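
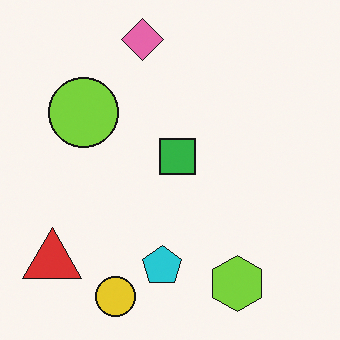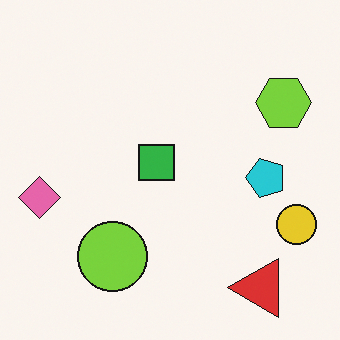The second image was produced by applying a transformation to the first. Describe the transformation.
Rotated 90° counter-clockwise.

The red triangle sits in the bottom-left of the first image and the bottom-right of the second — consistent with a whole-image 90° counter-clockwise rotation.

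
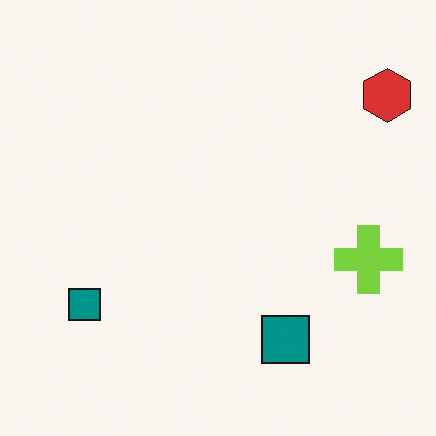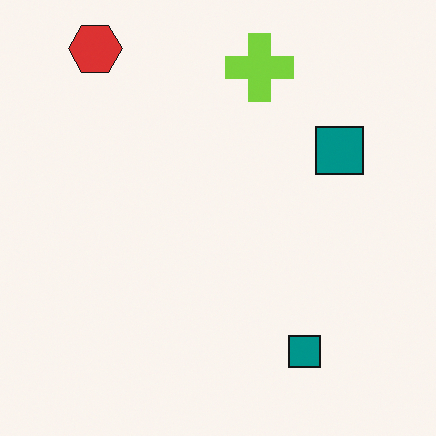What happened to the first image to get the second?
The transformation is: rotated 90° counter-clockwise.

The red hexagon sits in the top-right of the first image and the top-left of the second — consistent with a whole-image 90° counter-clockwise rotation.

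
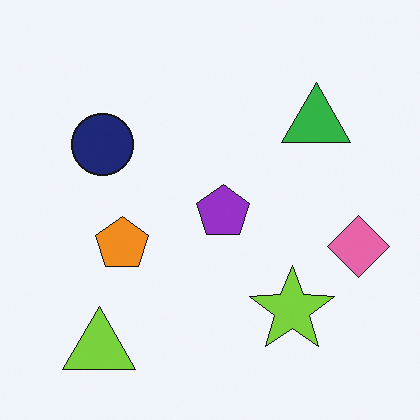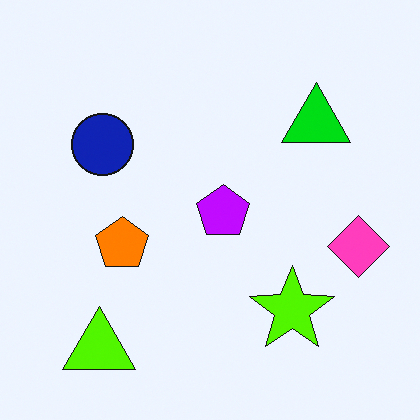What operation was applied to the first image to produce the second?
The image was made much more vivid (saturation change).

All colors are more vivid — a global saturation change.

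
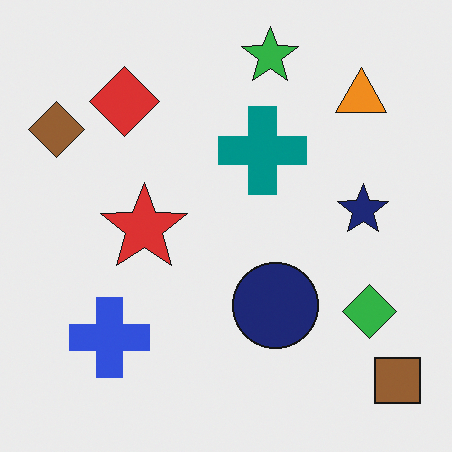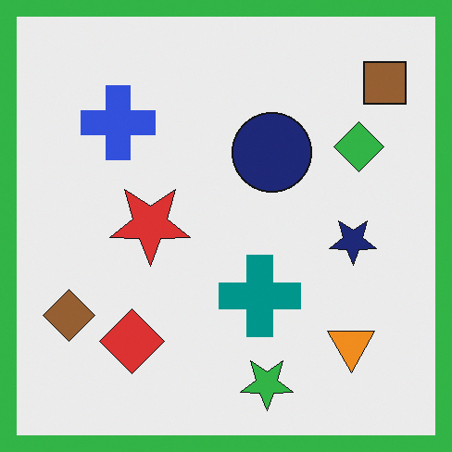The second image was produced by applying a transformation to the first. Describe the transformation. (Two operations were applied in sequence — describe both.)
Flipped vertically (top ↔ bottom), then framed with a green border.

The green star is in the top of the first image and the bottom of the second — shapes on opposite sides of the horizontal midline have swapped in a mirror flip. A solid green frame runs around the edge of the second image, with the content slightly shrunk inside it.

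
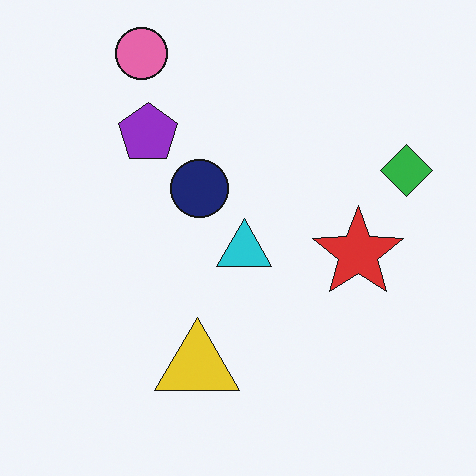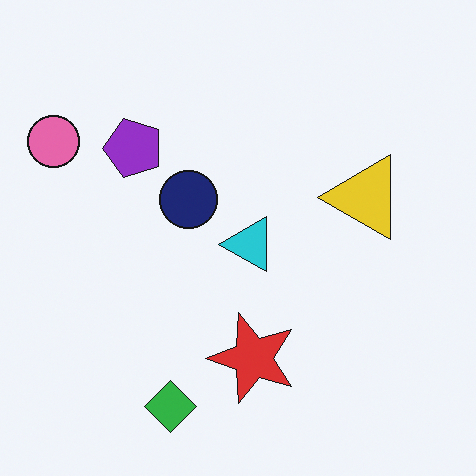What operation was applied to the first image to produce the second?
Transposed (reflected across the top-left ↔ bottom-right diagonal).

Shapes have swapped their row and column positions — what was in the top-right is now in the bottom-left — a diagonal reflection.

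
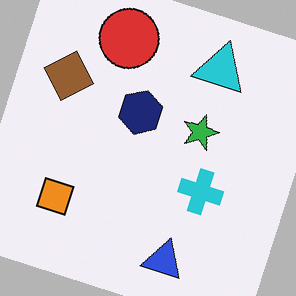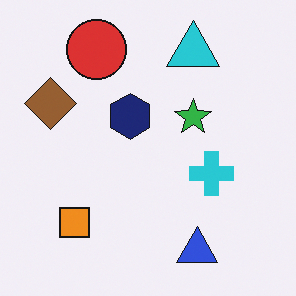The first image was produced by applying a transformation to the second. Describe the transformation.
It was rotated clockwise by a moderate amount.

Every shape is tilted by the same angle and the image corners show triangular fill wedges — a whole-image rotation by a non-right angle.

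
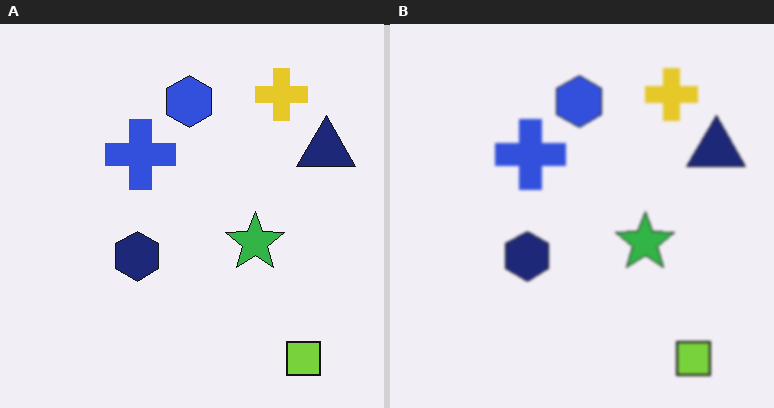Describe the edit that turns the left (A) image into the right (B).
The image was given a subtle gaussian blur.

Shape edges and outlines are uniformly softened across the whole image.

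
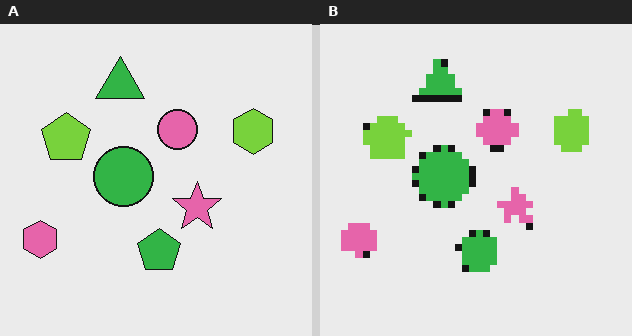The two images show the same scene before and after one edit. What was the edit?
The right (B) image is the left (A) pixelated into visible square blocks.

Shapes are reduced to large square blocks; fine edges and outlines are lost — a downscale-then-upscale (mosaic) effect.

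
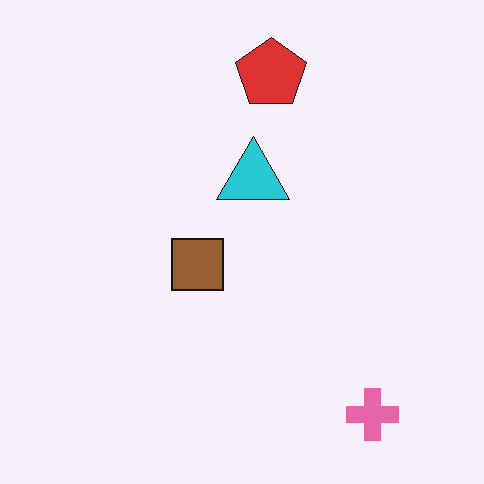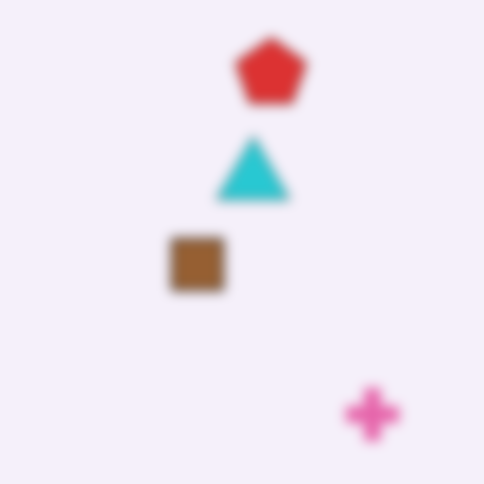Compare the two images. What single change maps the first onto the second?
Strongly gaussian-blurred.

Shape edges and outlines are uniformly softened across the whole image.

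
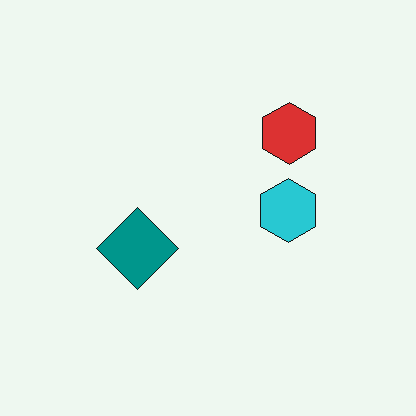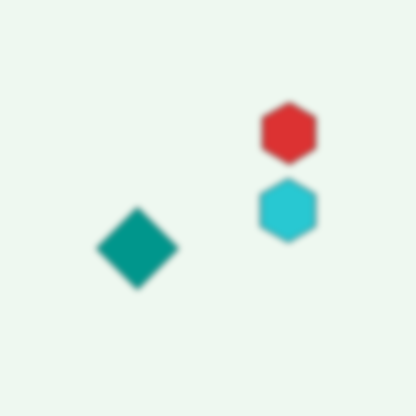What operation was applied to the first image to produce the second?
This is the original image moderately blurred.

Shape edges and outlines are uniformly softened across the whole image.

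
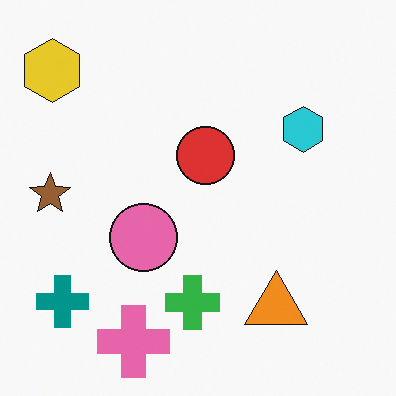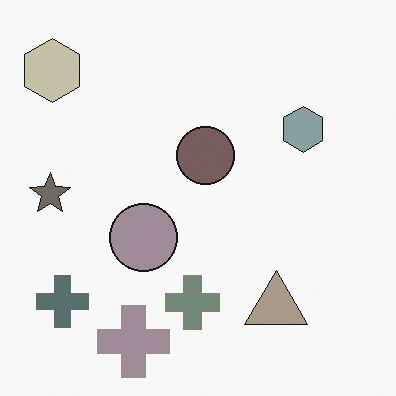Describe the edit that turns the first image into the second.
This is the original image made much more muted (saturation change).

All colors are more muted and greyish — a global saturation change.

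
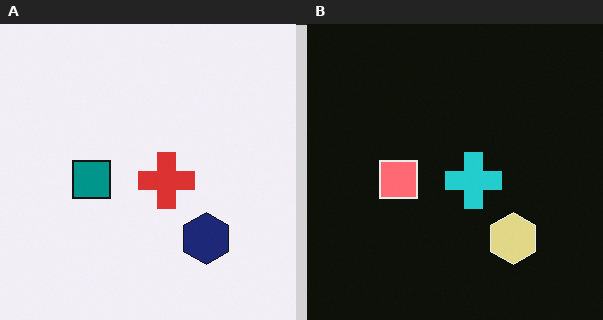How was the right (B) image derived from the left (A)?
This is the original image color-inverted (negative).

The light background has become dark and every shape's color is its complement — a photographic negative.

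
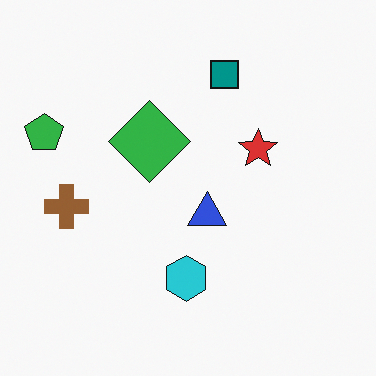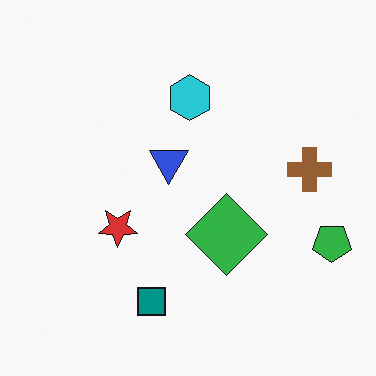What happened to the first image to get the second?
Rotated 180°.

The green pentagon sits in the left of the first image and the right of the second — consistent with a whole-image 180° rotation.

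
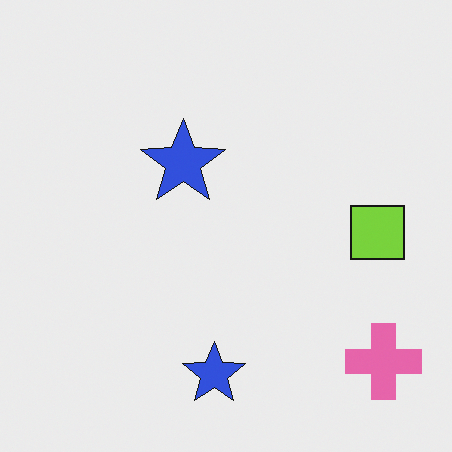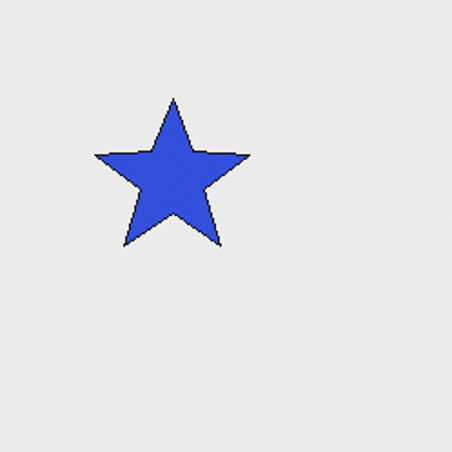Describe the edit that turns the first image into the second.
The second image is the first cropped tightly and scaled back up.

The visible shapes are larger and the field of view is narrower; shapes near the original edges may be partly or wholly outside the frame — a crop-and-rescale.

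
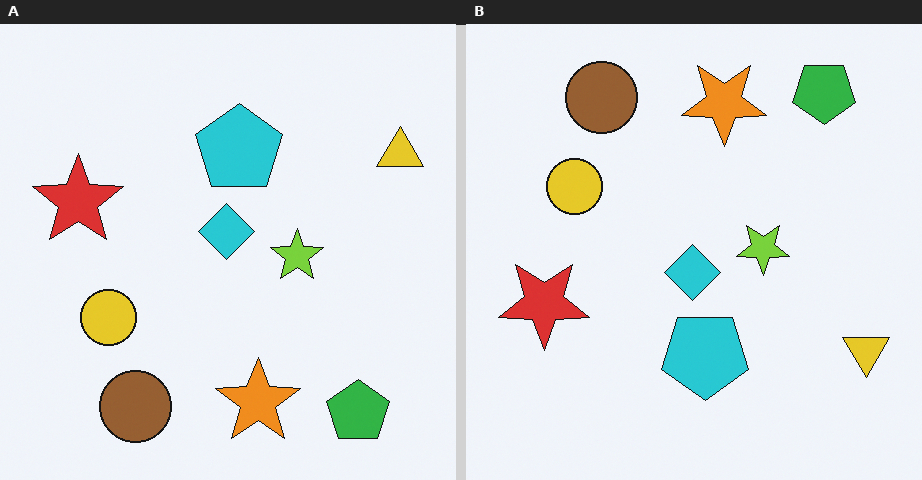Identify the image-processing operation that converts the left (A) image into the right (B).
The right (B) image is the left (A) flipped vertically (top ↔ bottom).

The green pentagon is in the bottom-right of the left (A) image and the top-right of the right (B) — shapes on opposite sides of the horizontal midline have swapped in a mirror flip.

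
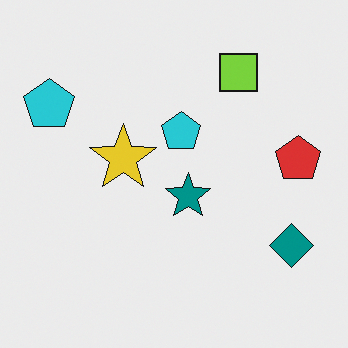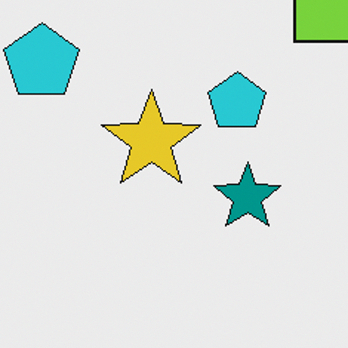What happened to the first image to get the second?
The transformation is: cropped to a modestly smaller region and rescaled.

The visible shapes are larger and the field of view is narrower; shapes near the original edges may be partly or wholly outside the frame — a crop-and-rescale.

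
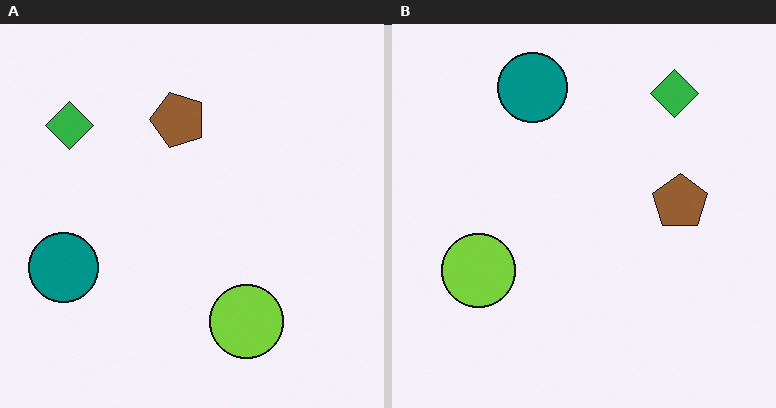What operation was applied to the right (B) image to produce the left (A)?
The left (A) image is the right (B) rotated 90° counter-clockwise.

The green diamond sits in the top-right of the right (B) image and the top-left of the left (A) — consistent with a whole-image 90° counter-clockwise rotation.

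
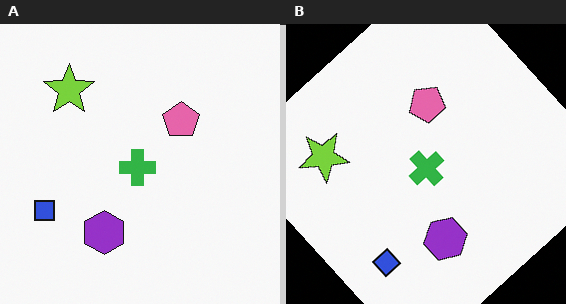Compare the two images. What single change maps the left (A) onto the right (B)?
It was rotated counter-clockwise by a large amount — several tens of degrees.

Every shape is tilted by the same angle and the image corners show triangular fill wedges — a whole-image rotation by a non-right angle.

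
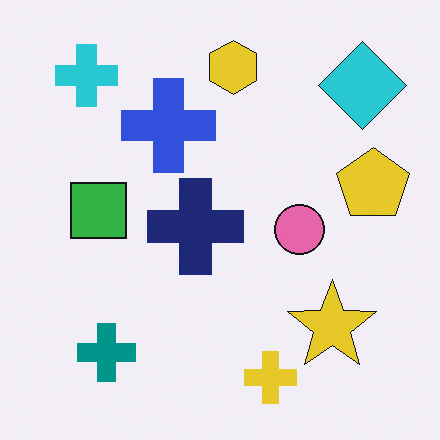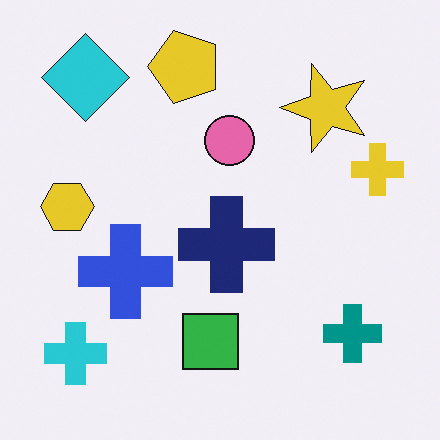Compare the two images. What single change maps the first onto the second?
Rotated 90° counter-clockwise.

The cyan cross sits in the top-left of the first image and the bottom-left of the second — consistent with a whole-image 90° counter-clockwise rotation.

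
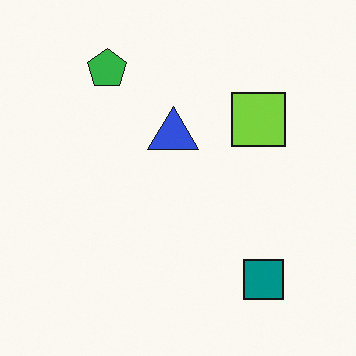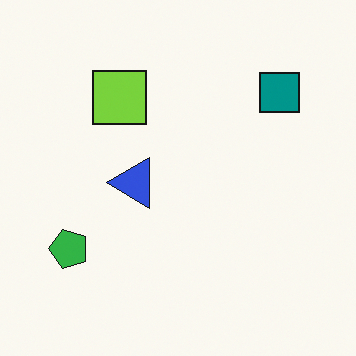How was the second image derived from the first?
This is the original image rotated 90° counter-clockwise.

The teal square sits in the bottom-right of the first image and the top-right of the second — consistent with a whole-image 90° counter-clockwise rotation.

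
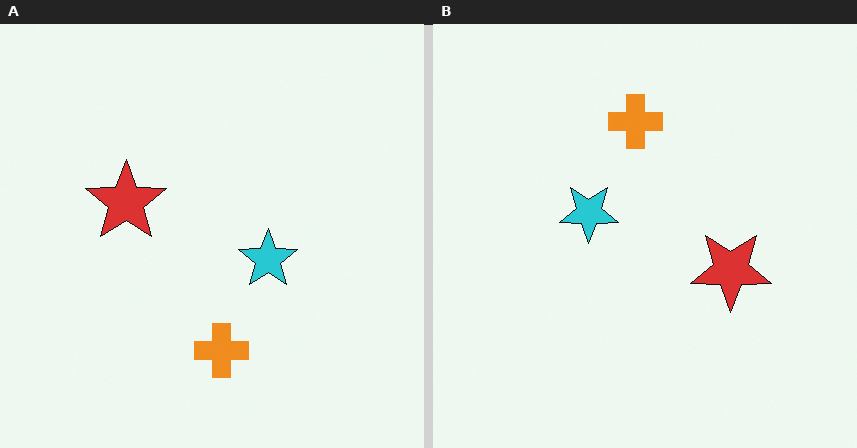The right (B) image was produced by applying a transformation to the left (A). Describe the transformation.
This is the original image rotated 180°.

The orange cross sits in the bottom of the left (A) image and the top of the right (B) — consistent with a whole-image 180° rotation.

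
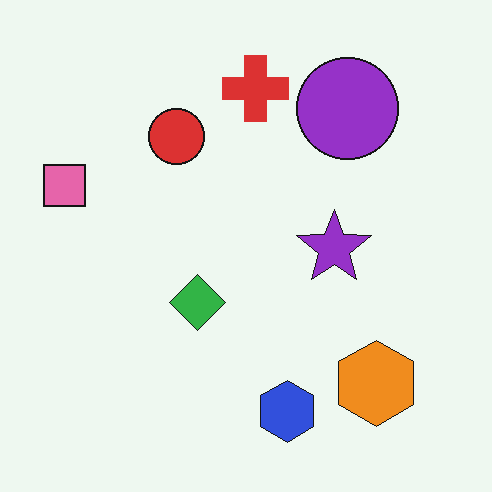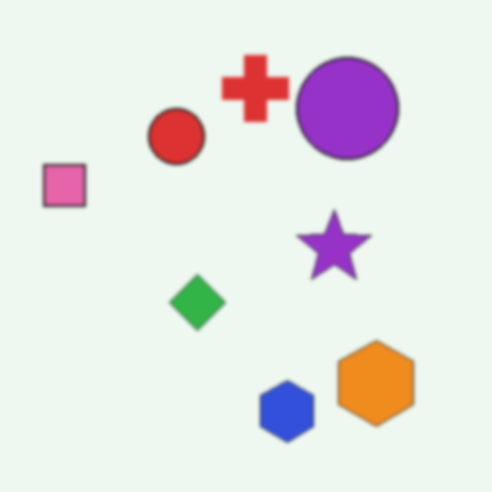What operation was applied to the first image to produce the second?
The second image is the first slightly softened.

Shape edges and outlines are uniformly softened across the whole image.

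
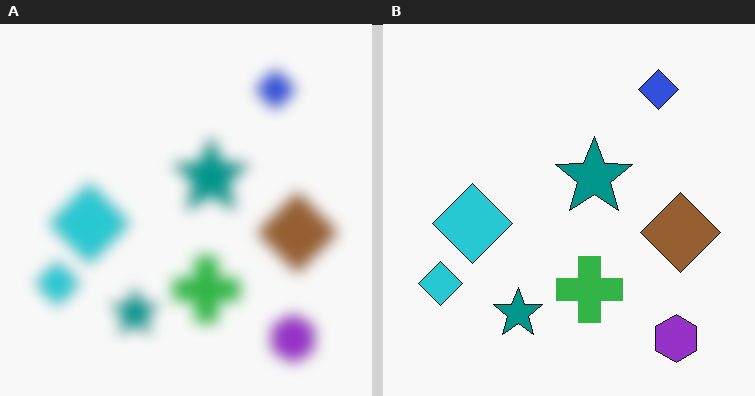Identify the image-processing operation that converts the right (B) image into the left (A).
The left (A) image is the right (B) heavily blurred.

Shape edges and outlines are uniformly softened across the whole image.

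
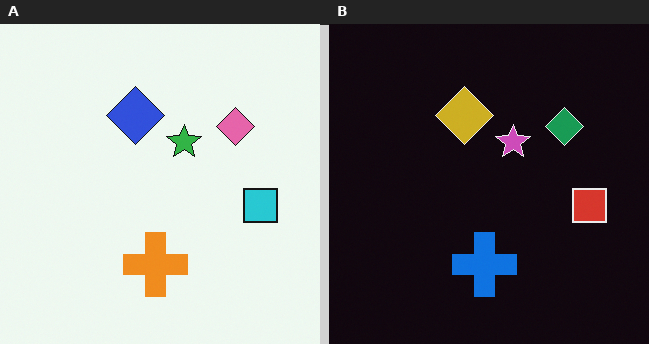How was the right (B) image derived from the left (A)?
The right (B) image is the left (A) color-inverted (negative).

The light background has become dark and every shape's color is its complement — a photographic negative.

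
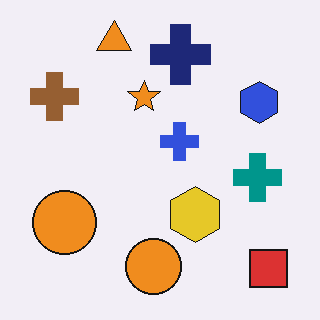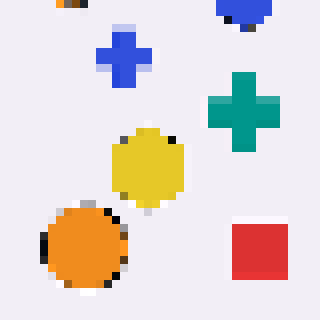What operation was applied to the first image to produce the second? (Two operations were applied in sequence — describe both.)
The image was cropped slightly and scaled back up, then pixelated into visible square blocks.

The visible shapes are larger and the field of view is narrower; shapes near the original edges may be partly or wholly outside the frame — a crop-and-rescale. Shapes are reduced to large square blocks; fine edges and outlines are lost — a downscale-then-upscale (mosaic) effect.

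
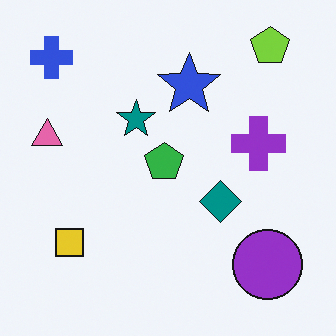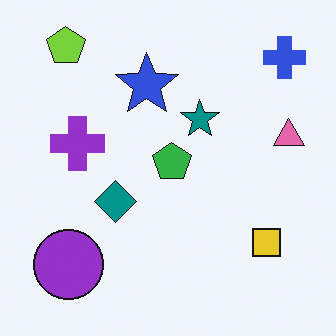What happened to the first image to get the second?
The second image is the first flipped horizontally (left ↔ right).

The pink triangle is in the left of the first image and the right of the second — shapes on opposite sides of the vertical midline have swapped in a mirror flip.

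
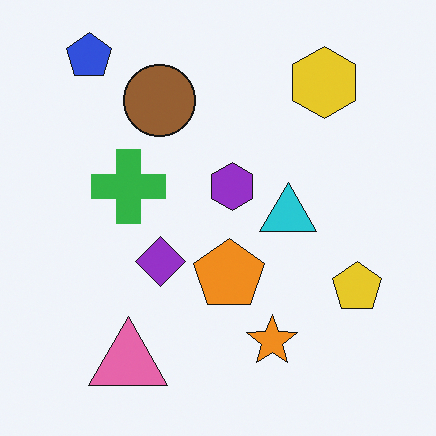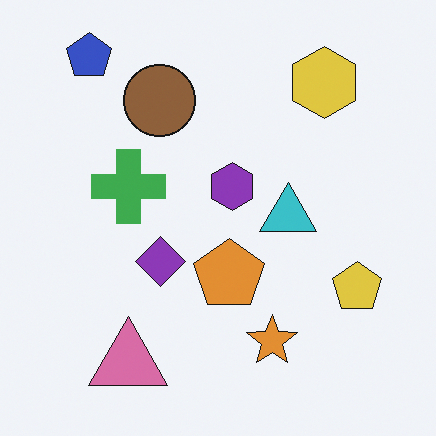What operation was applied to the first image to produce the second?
Slightly desaturated.

All colors are more muted and greyish — a global saturation change.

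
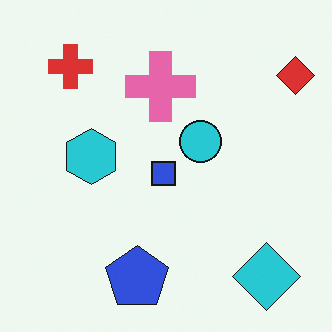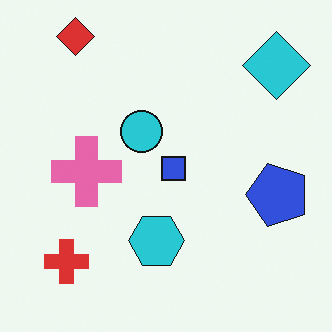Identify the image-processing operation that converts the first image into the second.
Rotated 90° counter-clockwise.

The red diamond sits in the top-right of the first image and the top-left of the second — consistent with a whole-image 90° counter-clockwise rotation.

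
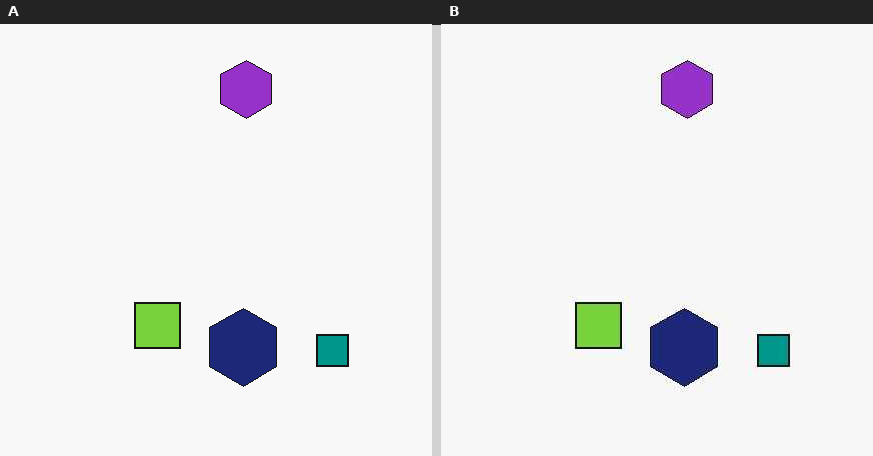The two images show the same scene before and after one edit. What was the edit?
The right (B) image is the left (A) given moderate JPEG compression.

Blocky 8×8 compression artifacts appear around shape edges and the flat background shows ringing — characteristic JPEG degradation.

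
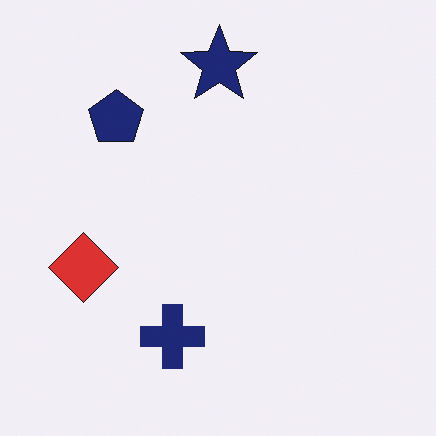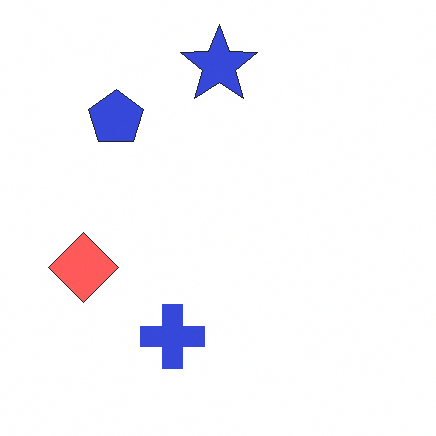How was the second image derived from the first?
This is the original image noticeably brightened.

Every pixel — background and shapes alike — is uniformly brightened.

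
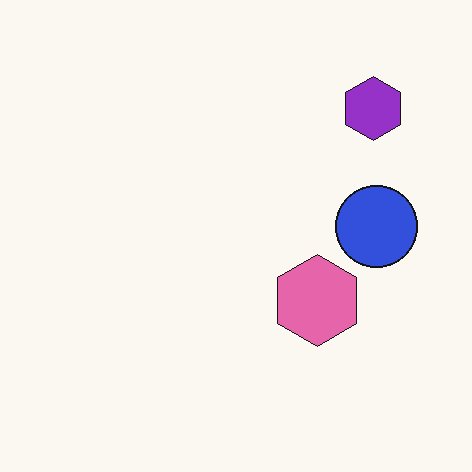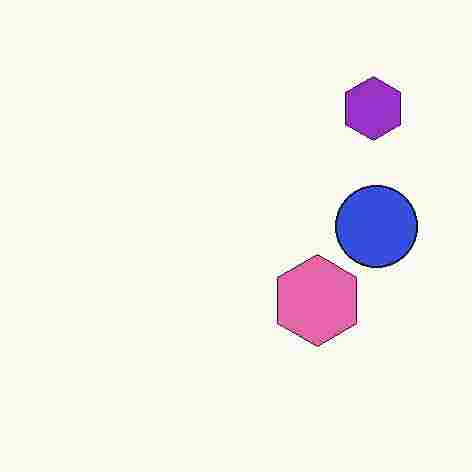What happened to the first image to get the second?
The transformation is: degraded with heavy JPEG compression.

Blocky 8×8 compression artifacts appear around shape edges and the flat background shows ringing — characteristic JPEG degradation.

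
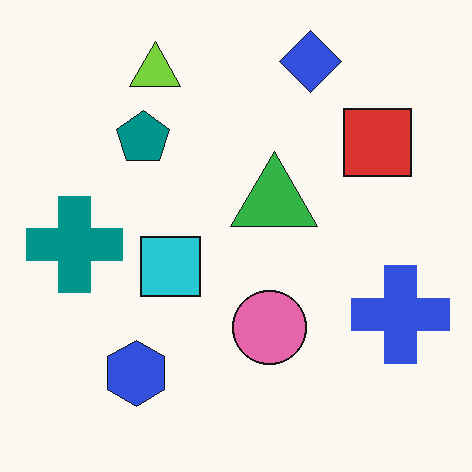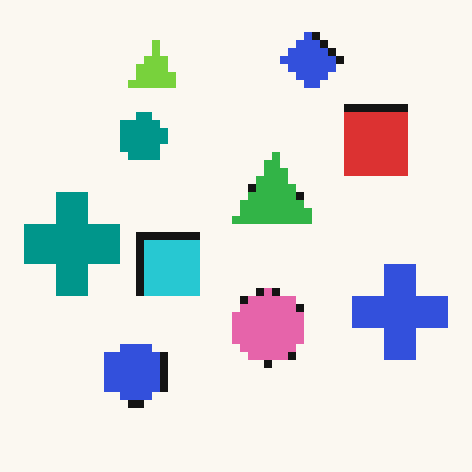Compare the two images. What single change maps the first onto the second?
Pixelated into visible square blocks.

Shapes are reduced to large square blocks; fine edges and outlines are lost — a downscale-then-upscale (mosaic) effect.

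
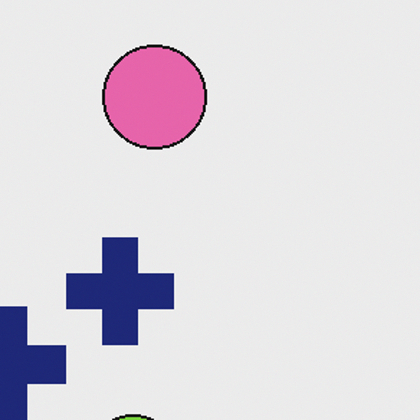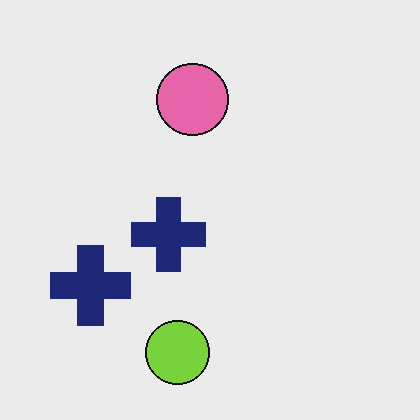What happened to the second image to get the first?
Cropped to a modestly smaller region and rescaled.

The visible shapes are larger and the field of view is narrower; shapes near the original edges may be partly or wholly outside the frame — a crop-and-rescale.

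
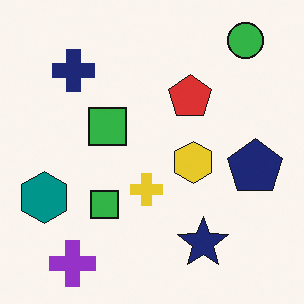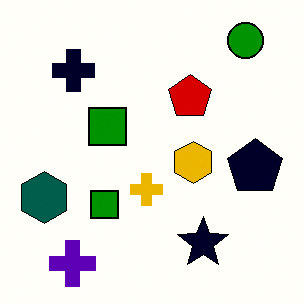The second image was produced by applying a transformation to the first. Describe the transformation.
The transformation is: given much higher contrast.

Tones are pushed away from mid-grey across the whole image — a global contrast change.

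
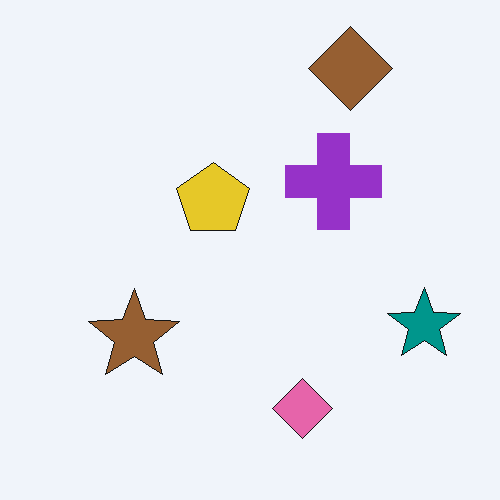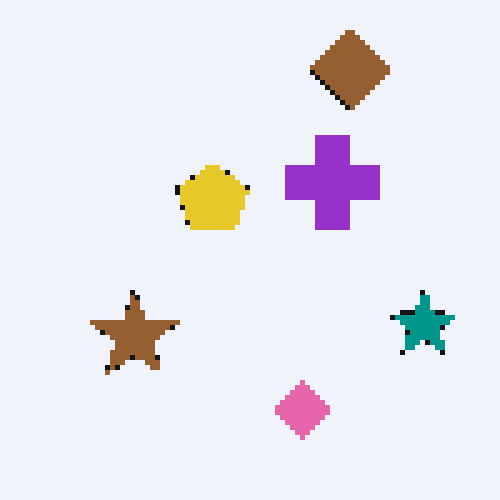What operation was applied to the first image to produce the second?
It was lightly pixelated (a mild mosaic effect).

Shapes are reduced to large square blocks; fine edges and outlines are lost — a downscale-then-upscale (mosaic) effect.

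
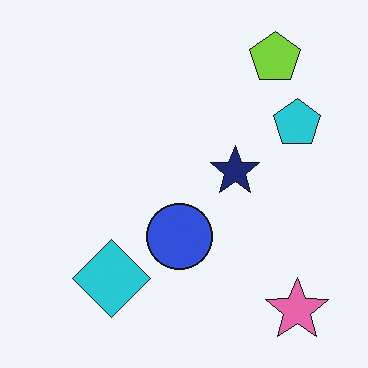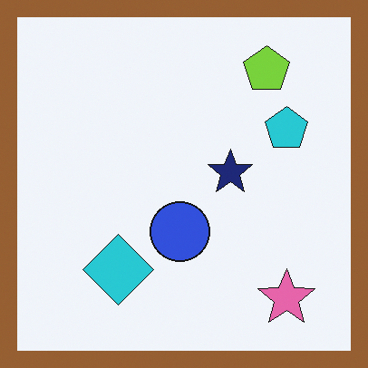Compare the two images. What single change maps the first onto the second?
The transformation is: framed with a brown border.

A solid brown frame runs around the edge of the second image, with the content slightly shrunk inside it.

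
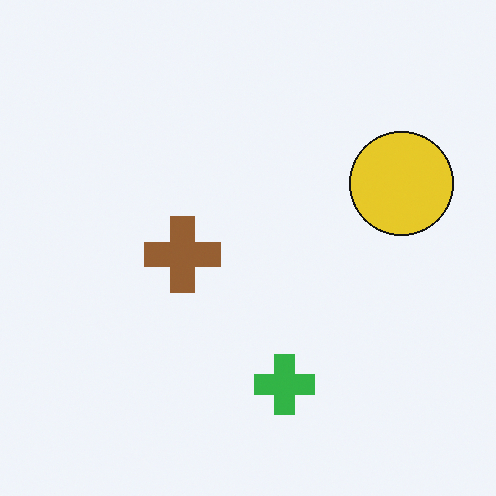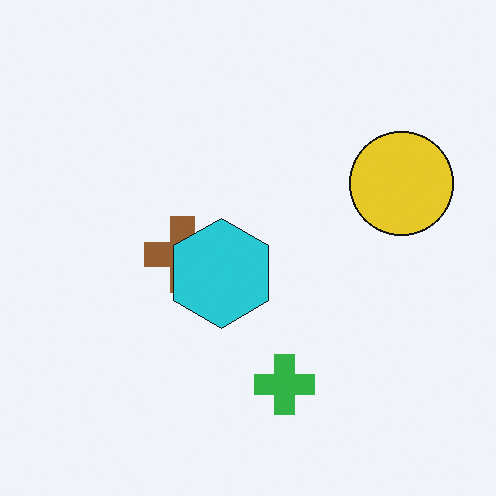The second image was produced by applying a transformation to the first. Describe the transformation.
This is the original image overlaid with an additional cyan hexagon.

A cyan hexagon appears in the second image that is absent from the first.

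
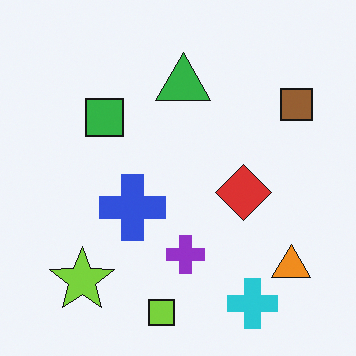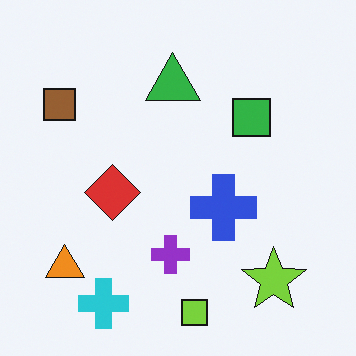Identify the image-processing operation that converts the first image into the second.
The transformation is: flipped horizontally (left ↔ right).

The brown square is in the top-right of the first image and the top-left of the second — shapes on opposite sides of the vertical midline have swapped in a mirror flip.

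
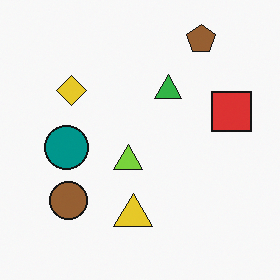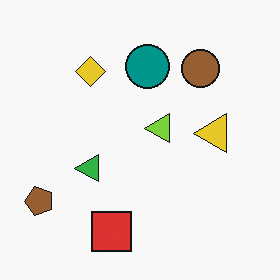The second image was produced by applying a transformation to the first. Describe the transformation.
The image was transposed (reflected across the top-left ↔ bottom-right diagonal).

Shapes have swapped their row and column positions — what was in the top-right is now in the bottom-left — a diagonal reflection.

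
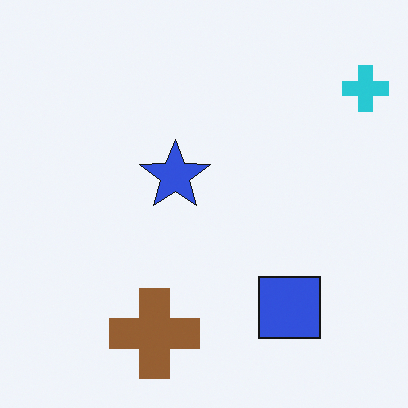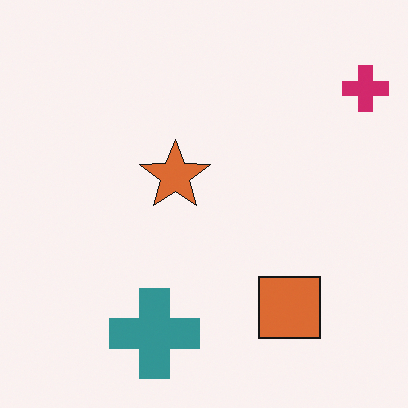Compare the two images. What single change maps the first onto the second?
The second image is the first hue-shifted noticeably.

Every shape's color has rotated by the same amount around the hue wheel — a uniform hue shift.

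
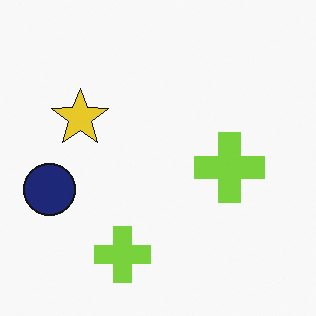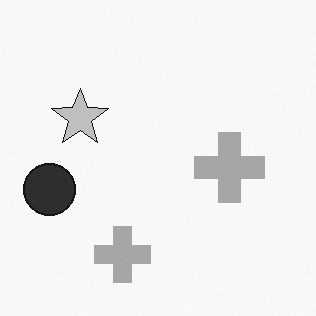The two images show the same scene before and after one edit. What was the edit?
This is the original image converted to grayscale.

All color is removed — every shape is now a shade of grey.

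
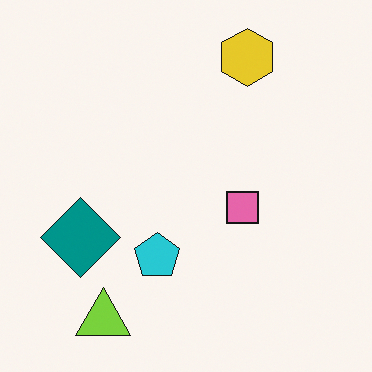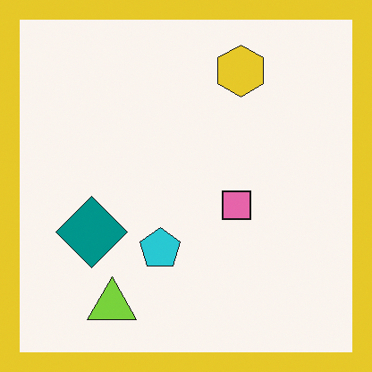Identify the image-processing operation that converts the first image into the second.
It was framed with a yellow border.

A solid yellow frame runs around the edge of the second image, with the content slightly shrunk inside it.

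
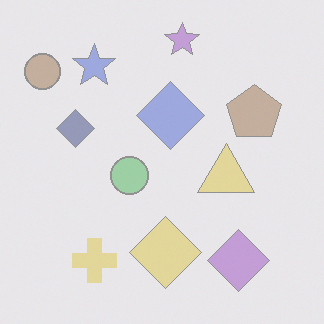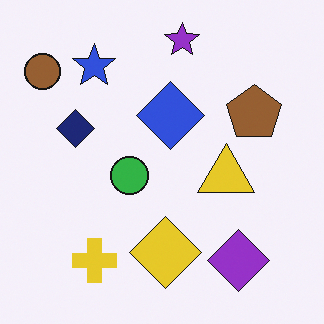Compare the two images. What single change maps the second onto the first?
The image was washed out (contrast reduced).

Tones are pushed toward mid-grey across the whole image — a global contrast change.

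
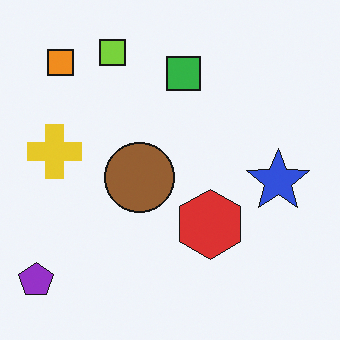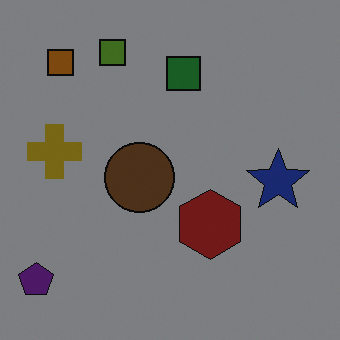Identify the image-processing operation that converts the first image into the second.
The transformation is: noticeably darkened.

Every pixel — background and shapes alike — is uniformly darkened.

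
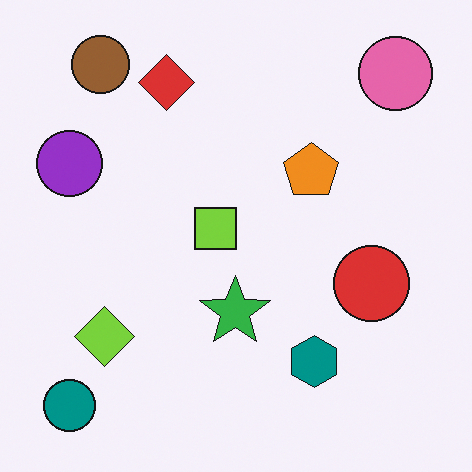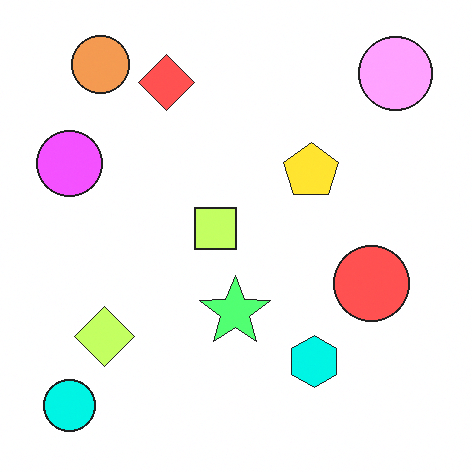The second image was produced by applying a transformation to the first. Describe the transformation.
The transformation is: noticeably brightened.

Every pixel — background and shapes alike — is uniformly brightened.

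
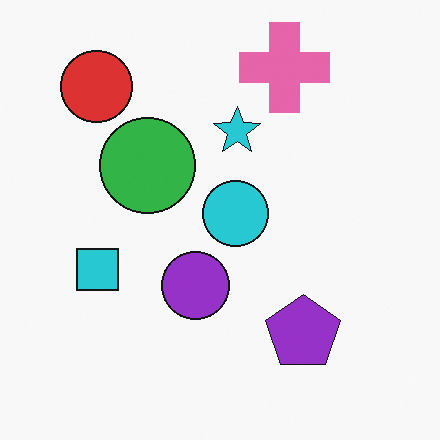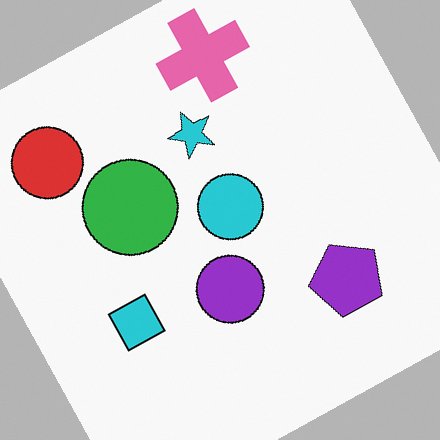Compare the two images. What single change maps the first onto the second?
The image was rotated counter-clockwise by a moderate amount.

Every shape is tilted by the same angle and the image corners show triangular fill wedges — a whole-image rotation by a non-right angle.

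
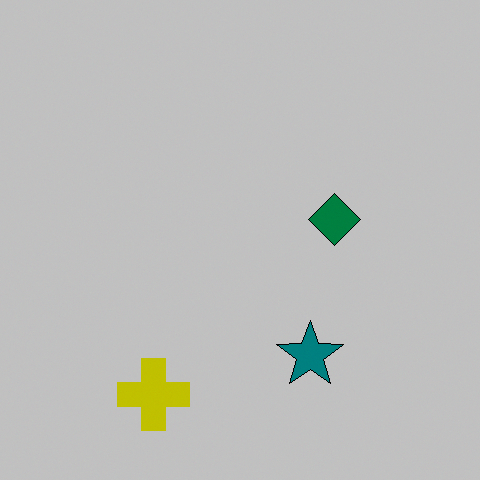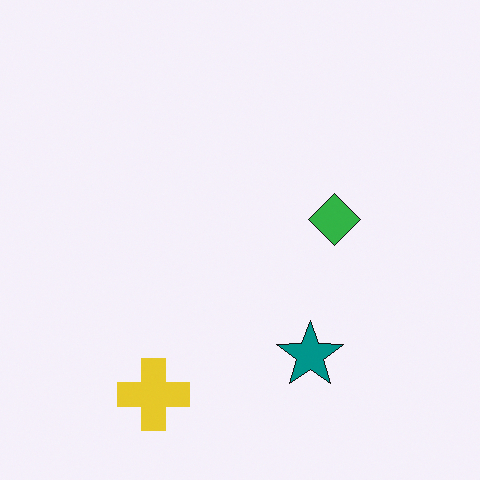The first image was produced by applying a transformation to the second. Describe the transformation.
The image was aggressively posterized.

Each flat color has snapped to a coarser quantized level — most visibly, the near-white background has dropped to a flat grey.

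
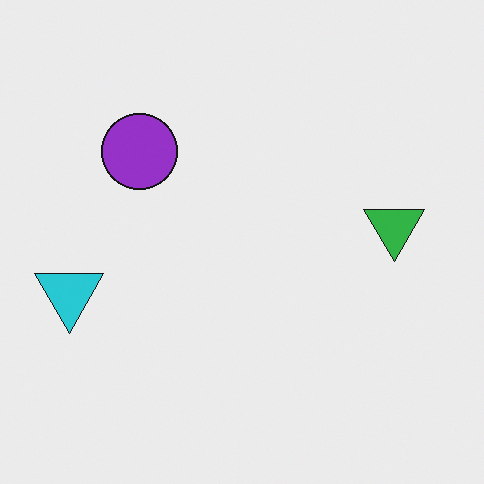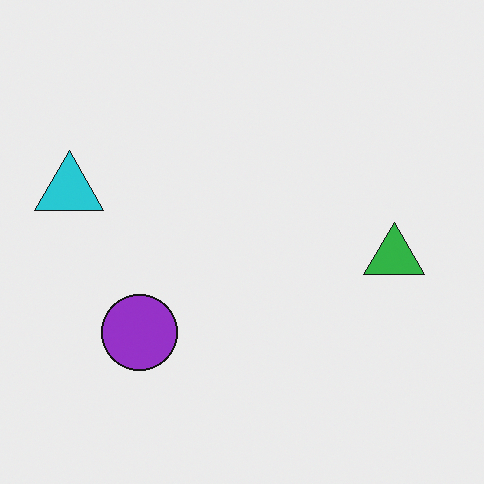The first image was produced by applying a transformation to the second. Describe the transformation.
The transformation is: flipped vertically (top ↔ bottom).

The purple circle is in the bottom-left of the second image and the top-left of the first — shapes on opposite sides of the horizontal midline have swapped in a mirror flip.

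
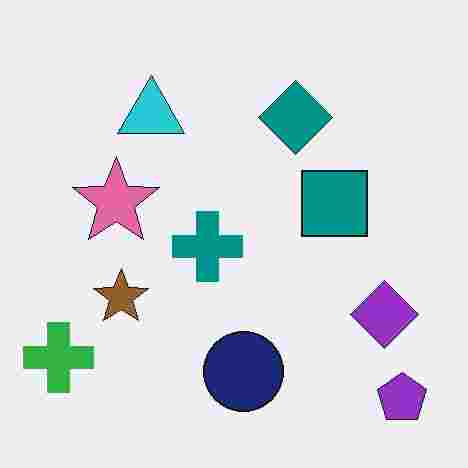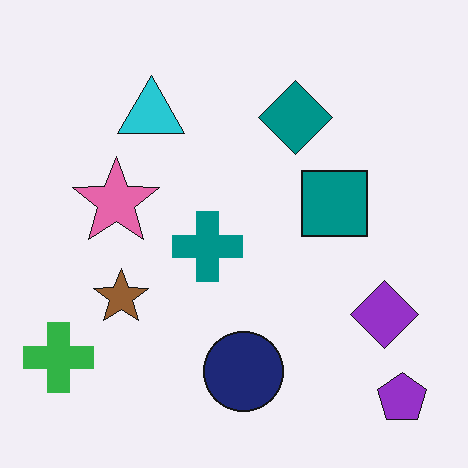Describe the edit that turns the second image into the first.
This is the original image degraded with heavy JPEG compression.

Blocky 8×8 compression artifacts appear around shape edges and the flat background shows ringing — characteristic JPEG degradation.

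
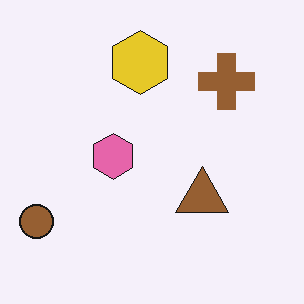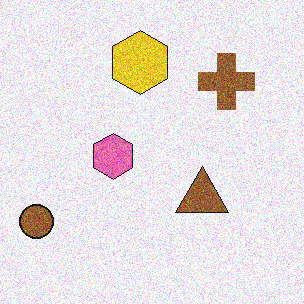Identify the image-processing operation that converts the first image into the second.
Degraded with a thick layer of grain.

Random speckle covers the whole image, including the flat background.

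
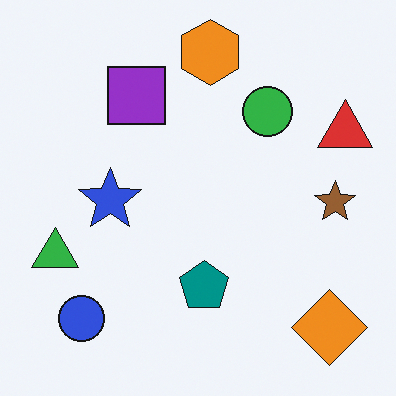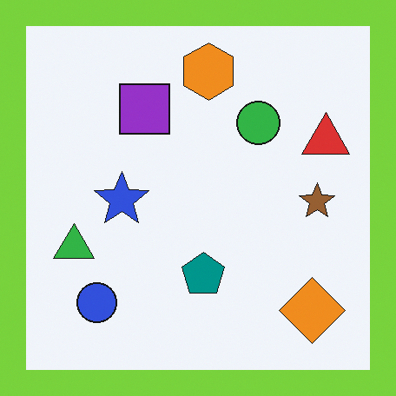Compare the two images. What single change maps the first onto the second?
The image was framed with a lime border.

A solid lime frame runs around the edge of the second image, with the content slightly shrunk inside it.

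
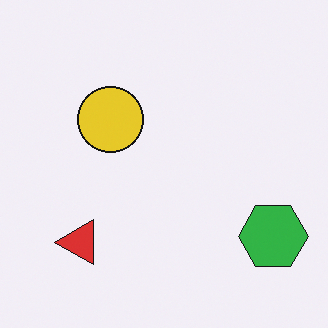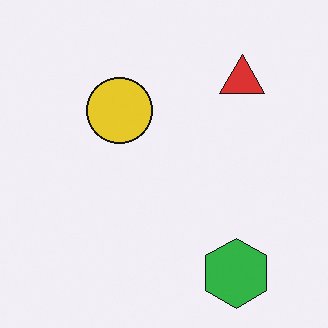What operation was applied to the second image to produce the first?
It was transposed (reflected across the top-left ↔ bottom-right diagonal).

Shapes have swapped their row and column positions — what was in the top-right is now in the bottom-left — a diagonal reflection.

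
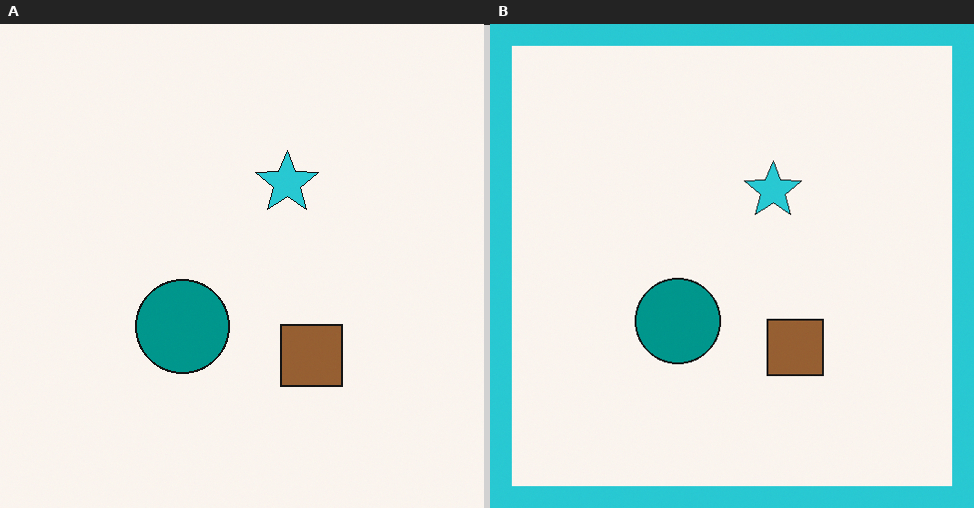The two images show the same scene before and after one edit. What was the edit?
Framed with a cyan border.

A solid cyan frame runs around the edge of the right (B) image, with the content slightly shrunk inside it.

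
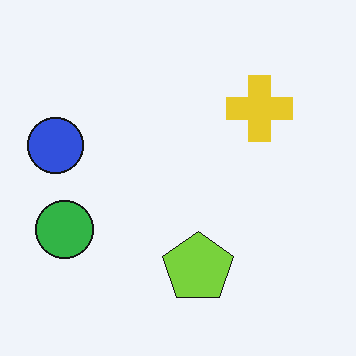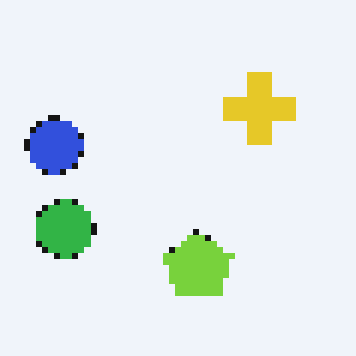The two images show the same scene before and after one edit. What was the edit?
The image was moderately pixelated.

Shapes are reduced to large square blocks; fine edges and outlines are lost — a downscale-then-upscale (mosaic) effect.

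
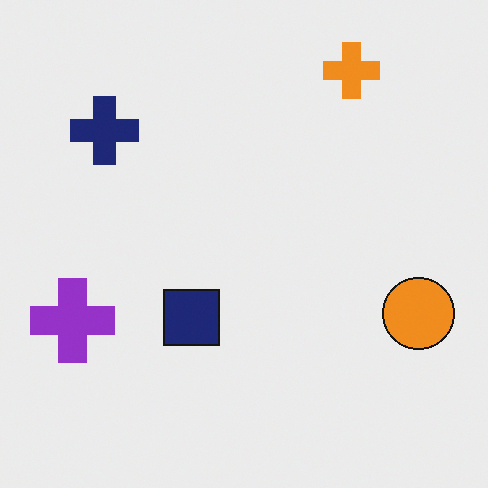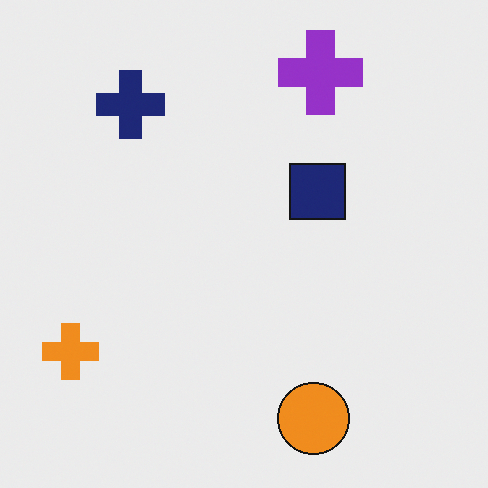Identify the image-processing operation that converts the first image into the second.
The image was transposed (reflected across the top-left ↔ bottom-right diagonal).

Shapes have swapped their row and column positions — what was in the top-right is now in the bottom-left — a diagonal reflection.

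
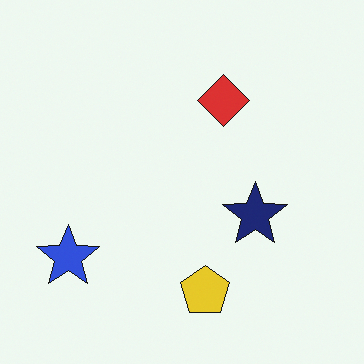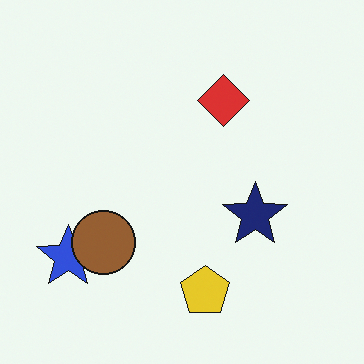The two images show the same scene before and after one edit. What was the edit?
This is the original image overlaid with an additional brown circle.

A brown circle appears in the second image that is absent from the first.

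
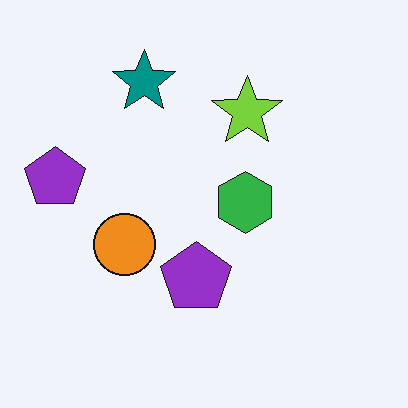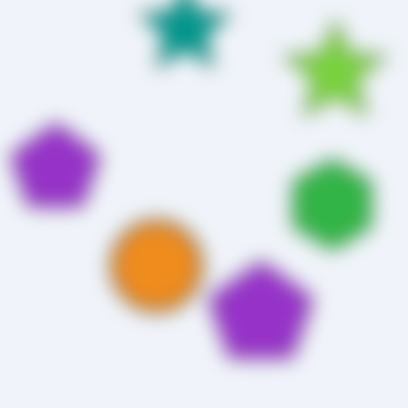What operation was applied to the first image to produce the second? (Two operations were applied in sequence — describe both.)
This is the original image strongly gaussian-blurred, then cropped to a modestly smaller region and rescaled.

Shape edges and outlines are uniformly softened across the whole image. The visible shapes are larger and the field of view is narrower; shapes near the original edges may be partly or wholly outside the frame — a crop-and-rescale.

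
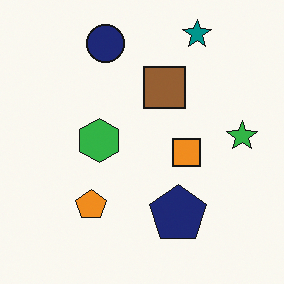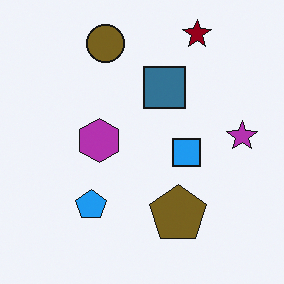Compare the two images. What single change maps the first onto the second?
The second image is the first hue-shifted through roughly half the color wheel.

Every shape's color has rotated by the same amount around the hue wheel — a uniform hue shift.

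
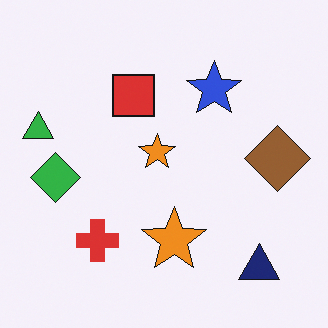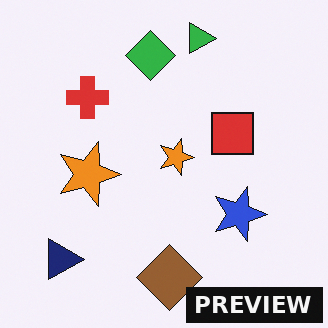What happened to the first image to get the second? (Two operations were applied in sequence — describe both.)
The second image is the first rotated 90° clockwise, then watermarked with the text "PREVIEW" in the lower-right corner.

The navy triangle sits in the bottom-right of the first image and the bottom-left of the second — consistent with a whole-image 90° clockwise rotation. A dark label reading "PREVIEW" appears in the lower-right corner.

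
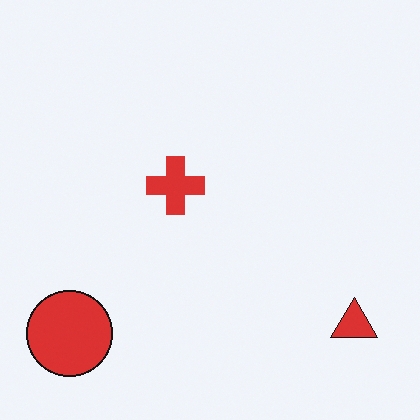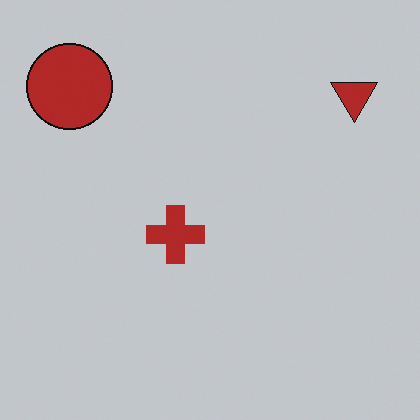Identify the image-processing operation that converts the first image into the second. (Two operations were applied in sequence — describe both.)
It was flipped vertically (top ↔ bottom), then darkened a little.

The red circle is in the bottom-left of the first image and the top-left of the second — shapes on opposite sides of the horizontal midline have swapped in a mirror flip. Every pixel — background and shapes alike — is uniformly darkened.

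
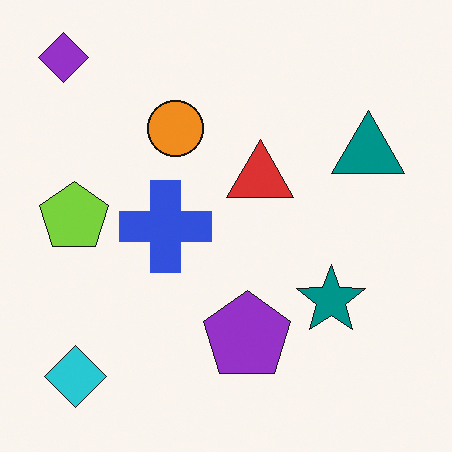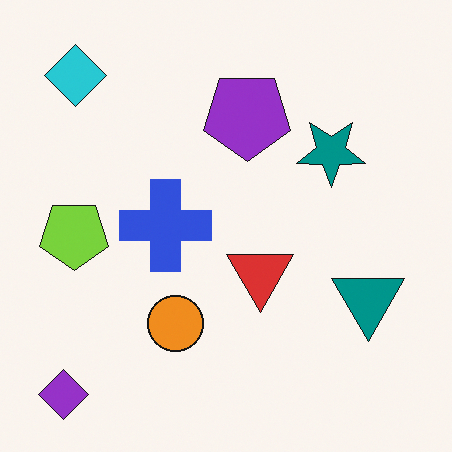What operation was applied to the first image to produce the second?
The transformation is: flipped vertically (top ↔ bottom).

The purple diamond is in the top-left of the first image and the bottom-left of the second — shapes on opposite sides of the horizontal midline have swapped in a mirror flip.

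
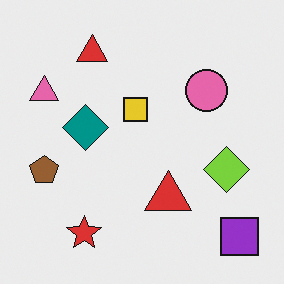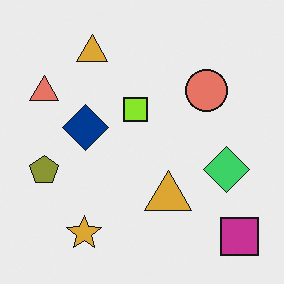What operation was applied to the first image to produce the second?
It was hue-shifted by a small amount.

Every shape's color has rotated by the same amount around the hue wheel — a uniform hue shift.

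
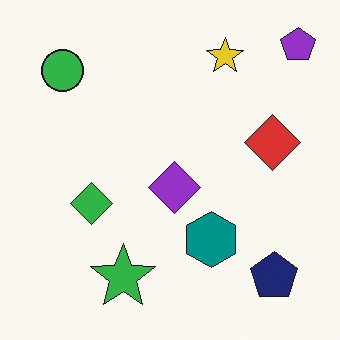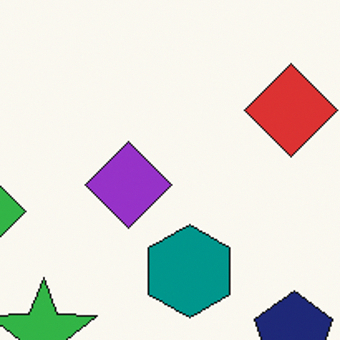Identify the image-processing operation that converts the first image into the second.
The image was cropped tightly and scaled back up.

The visible shapes are larger and the field of view is narrower; shapes near the original edges may be partly or wholly outside the frame — a crop-and-rescale.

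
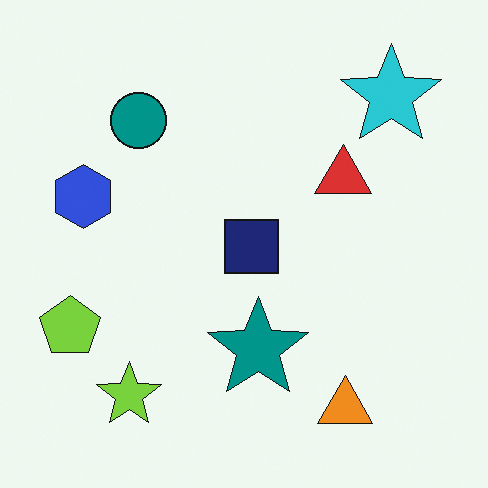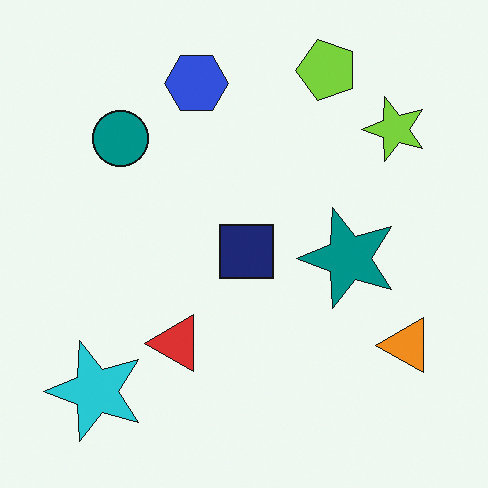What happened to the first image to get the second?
The image was transposed (reflected across the top-left ↔ bottom-right diagonal).

Shapes have swapped their row and column positions — what was in the top-right is now in the bottom-left — a diagonal reflection.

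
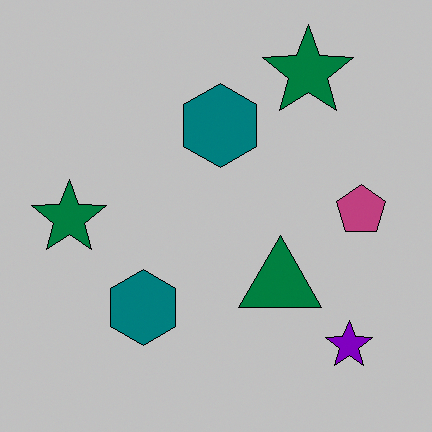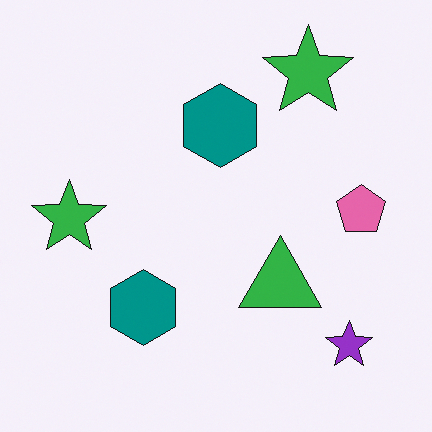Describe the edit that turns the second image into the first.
The transformation is: aggressively posterized.

Each flat color has snapped to a coarser quantized level — most visibly, the near-white background has dropped to a flat grey.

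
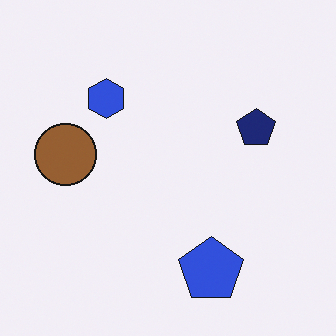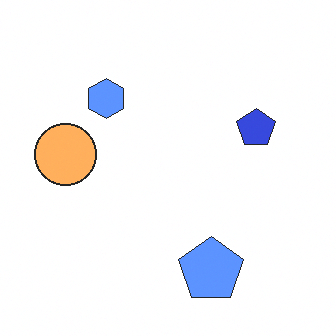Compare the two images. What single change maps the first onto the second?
The transformation is: noticeably brightened.

Every pixel — background and shapes alike — is uniformly brightened.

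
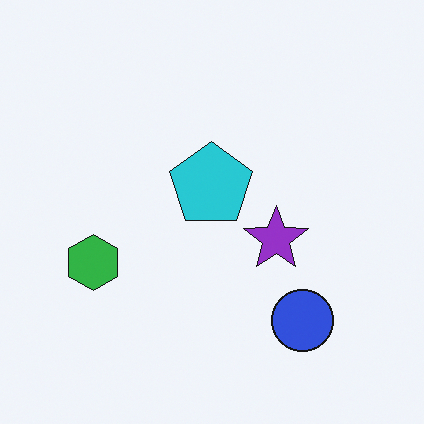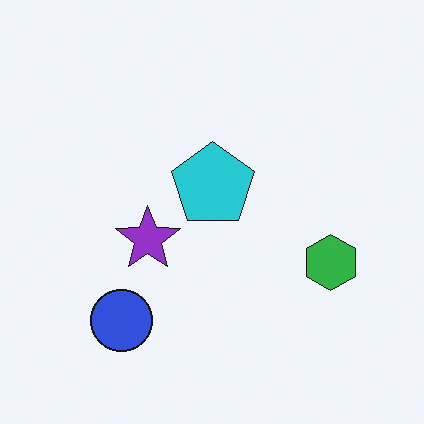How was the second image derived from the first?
It was flipped horizontally (left ↔ right).

The green hexagon is in the left of the first image and the right of the second — shapes on opposite sides of the vertical midline have swapped in a mirror flip.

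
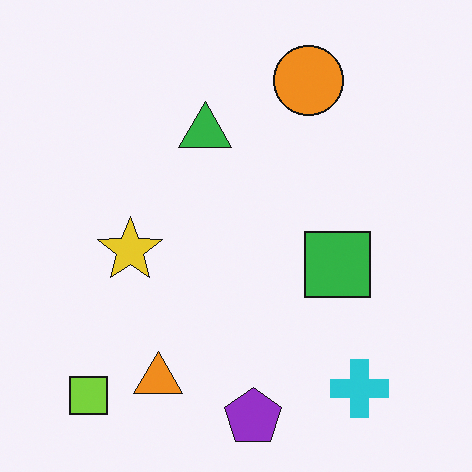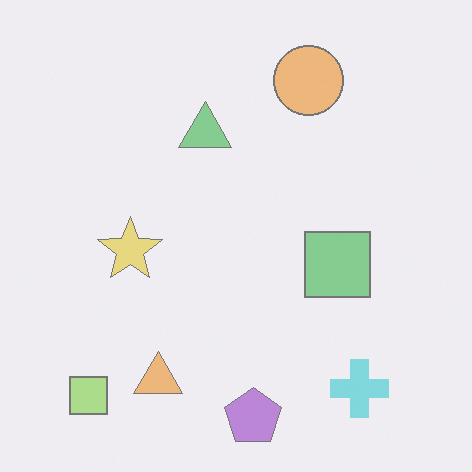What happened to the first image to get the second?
This is the original image washed out (contrast reduced).

Tones are pushed toward mid-grey across the whole image — a global contrast change.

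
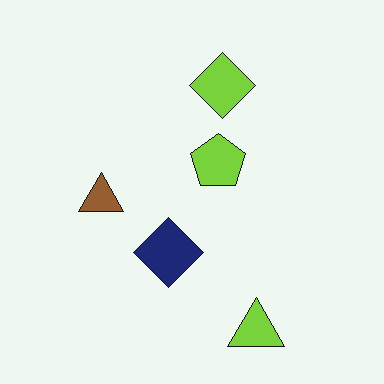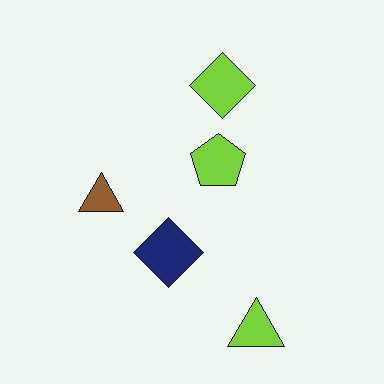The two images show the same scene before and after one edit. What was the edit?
It was JPEG-compressed with visible artifacts.

Blocky 8×8 compression artifacts appear around shape edges and the flat background shows ringing — characteristic JPEG degradation.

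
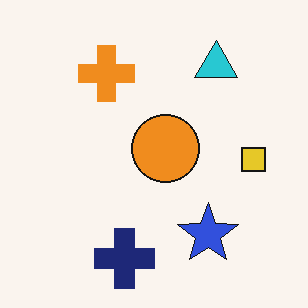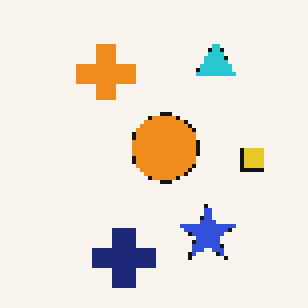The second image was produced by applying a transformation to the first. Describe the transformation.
This is the original image lightly pixelated (a mild mosaic effect).

Shapes are reduced to large square blocks; fine edges and outlines are lost — a downscale-then-upscale (mosaic) effect.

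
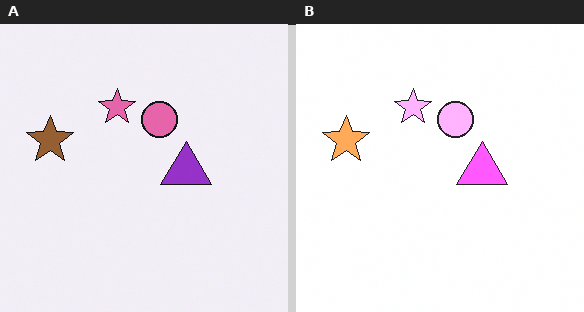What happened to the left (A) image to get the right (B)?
The image was noticeably brightened.

Every pixel — background and shapes alike — is uniformly brightened.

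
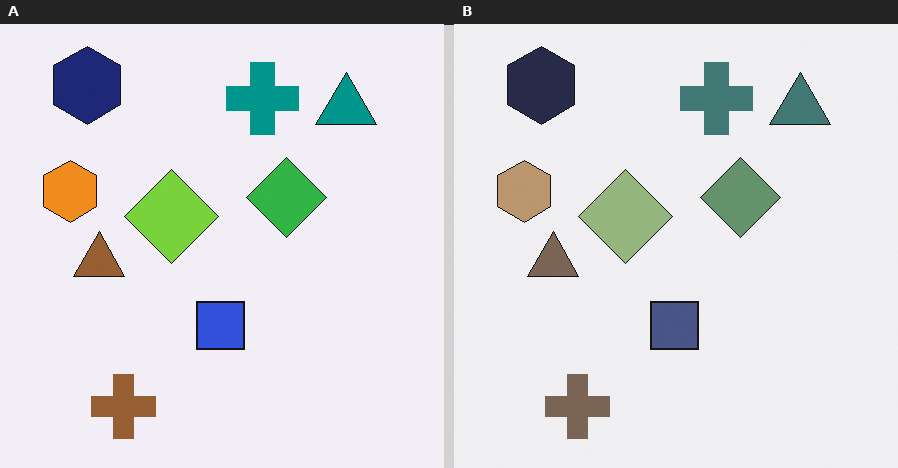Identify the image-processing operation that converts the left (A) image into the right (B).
It was made much more muted (saturation change).

All colors are more muted and greyish — a global saturation change.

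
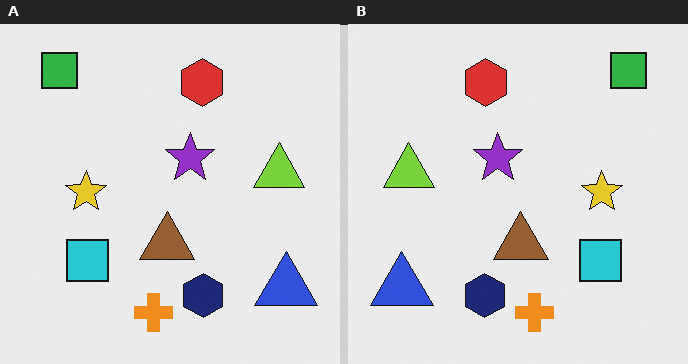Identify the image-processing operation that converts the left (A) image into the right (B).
The right (B) image is the left (A) flipped horizontally (left ↔ right).

The blue triangle is in the bottom-right of the left (A) image and the bottom-left of the right (B) — shapes on opposite sides of the vertical midline have swapped in a mirror flip.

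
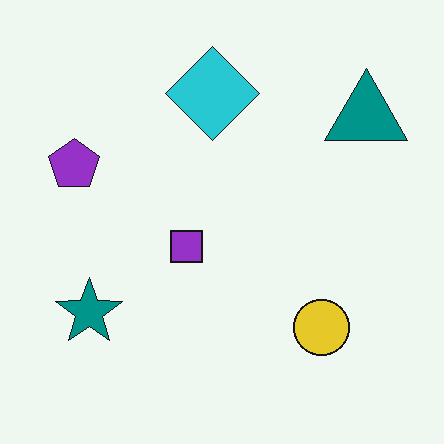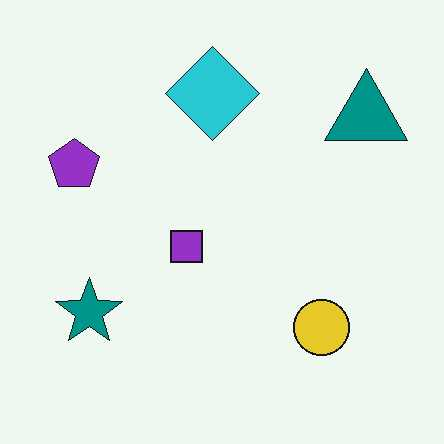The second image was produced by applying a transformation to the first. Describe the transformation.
It was given moderate JPEG compression.

Blocky 8×8 compression artifacts appear around shape edges and the flat background shows ringing — characteristic JPEG degradation.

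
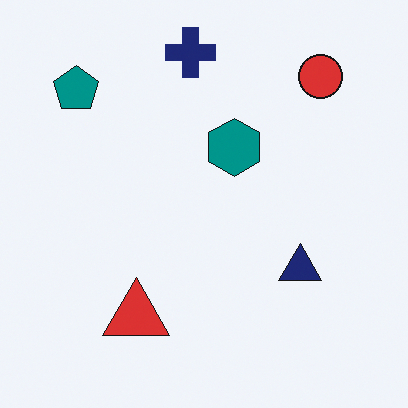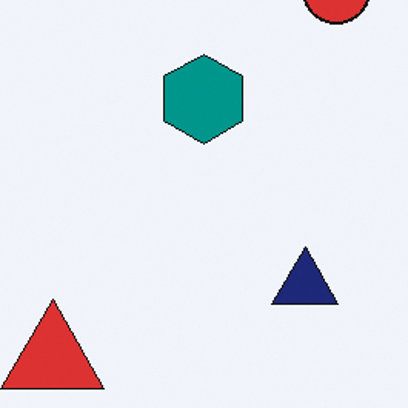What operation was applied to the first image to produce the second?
This is the original image cropped slightly and scaled back up.

The visible shapes are larger and the field of view is narrower; shapes near the original edges may be partly or wholly outside the frame — a crop-and-rescale.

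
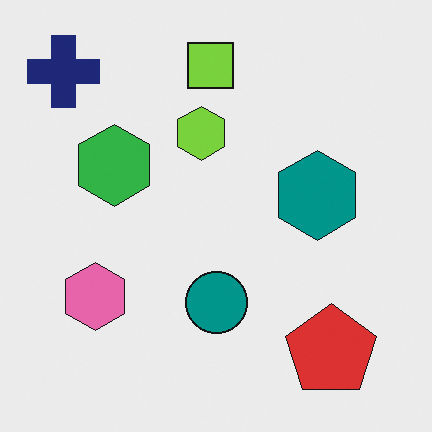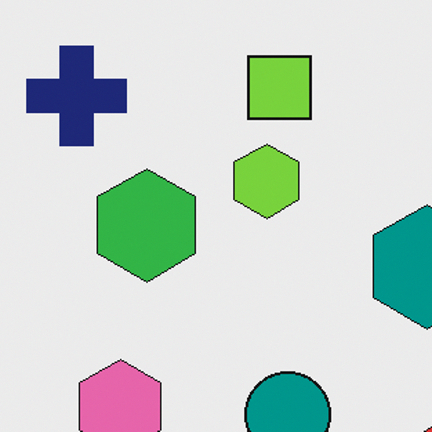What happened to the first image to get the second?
The second image is the first cropped slightly and scaled back up.

The visible shapes are larger and the field of view is narrower; shapes near the original edges may be partly or wholly outside the frame — a crop-and-rescale.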